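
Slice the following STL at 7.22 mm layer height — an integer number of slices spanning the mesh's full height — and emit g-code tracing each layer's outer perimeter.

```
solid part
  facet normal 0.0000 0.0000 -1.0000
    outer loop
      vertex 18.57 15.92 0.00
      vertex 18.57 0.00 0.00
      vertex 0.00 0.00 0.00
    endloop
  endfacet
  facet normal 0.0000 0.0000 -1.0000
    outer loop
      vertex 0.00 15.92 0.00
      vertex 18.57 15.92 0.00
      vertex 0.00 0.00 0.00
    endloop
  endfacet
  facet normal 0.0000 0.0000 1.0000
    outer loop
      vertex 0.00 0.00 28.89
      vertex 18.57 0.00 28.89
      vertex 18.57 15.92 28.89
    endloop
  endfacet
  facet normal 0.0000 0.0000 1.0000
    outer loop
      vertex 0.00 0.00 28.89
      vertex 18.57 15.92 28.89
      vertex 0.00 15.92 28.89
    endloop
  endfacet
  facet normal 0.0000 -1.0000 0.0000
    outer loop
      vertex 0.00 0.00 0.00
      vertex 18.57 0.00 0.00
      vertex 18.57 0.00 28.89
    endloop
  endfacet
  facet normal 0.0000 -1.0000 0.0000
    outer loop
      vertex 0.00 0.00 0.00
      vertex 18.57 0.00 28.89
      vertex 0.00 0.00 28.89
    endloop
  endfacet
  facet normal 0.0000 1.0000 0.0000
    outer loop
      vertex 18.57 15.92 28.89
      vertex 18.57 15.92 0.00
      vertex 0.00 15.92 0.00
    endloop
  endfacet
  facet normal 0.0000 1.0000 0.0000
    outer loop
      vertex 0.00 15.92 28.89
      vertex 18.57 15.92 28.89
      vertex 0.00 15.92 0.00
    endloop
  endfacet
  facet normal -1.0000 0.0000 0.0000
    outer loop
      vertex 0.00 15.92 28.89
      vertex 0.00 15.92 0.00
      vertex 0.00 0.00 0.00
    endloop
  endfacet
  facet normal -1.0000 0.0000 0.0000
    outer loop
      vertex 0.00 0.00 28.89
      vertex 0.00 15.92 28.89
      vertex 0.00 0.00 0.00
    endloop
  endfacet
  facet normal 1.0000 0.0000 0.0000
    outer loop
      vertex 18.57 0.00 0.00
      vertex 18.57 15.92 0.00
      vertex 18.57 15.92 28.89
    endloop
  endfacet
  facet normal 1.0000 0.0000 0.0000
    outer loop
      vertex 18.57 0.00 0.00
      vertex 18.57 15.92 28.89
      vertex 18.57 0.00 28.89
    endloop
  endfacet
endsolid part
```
; perimeter-only toolpath
G21 ; units = mm
G90 ; absolute positioning
G28 ; home
; layer 1
G0 Z7.22
G0 X0.00 Y0.00
G1 X18.57 Y0.00
G1 X18.57 Y15.92
G1 X0.00 Y15.92
G1 X0.00 Y0.00
; layer 2
G0 Z14.45
G0 X0.00 Y0.00
G1 X18.57 Y0.00
G1 X18.57 Y15.92
G1 X0.00 Y15.92
G1 X0.00 Y0.00
; layer 3
G0 Z21.67
G0 X0.00 Y0.00
G1 X18.57 Y0.00
G1 X18.57 Y15.92
G1 X0.00 Y15.92
G1 X0.00 Y0.00
; layer 4
G0 Z28.89
G0 X0.00 Y0.00
G1 X18.57 Y0.00
G1 X18.57 Y15.92
G1 X0.00 Y15.92
G1 X0.00 Y0.00
M2 ; end

The solid is a rectangular box, roughly 18.6 × 15.9 mm footprint and 28.9 mm tall. Slicing at Δz = 7.22 mm — 4 equal slices spanning the solid's height, so layer i sits at z = i·h/4 — gives 4 non-empty perimeters. Each is a 4-segment closed polygon; G0 lifts to the layer z and rapids to the start vertex, then G1 traces the edges.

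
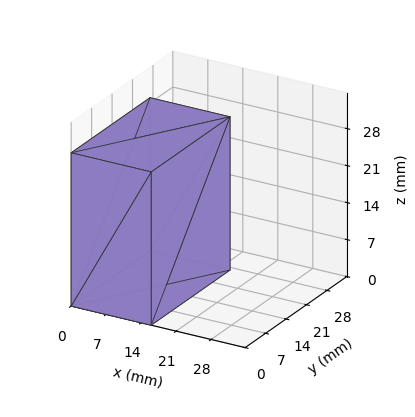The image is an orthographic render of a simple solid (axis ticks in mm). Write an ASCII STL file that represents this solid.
Reading the render: the shape is a rectangular box, roughly 16 × 27 mm footprint and 29 mm tall (dimensions read to the nearest mm from the axis ticks). For the STL, each face is triangulated and given an outward normal.

solid part
  facet normal 0.0000 0.0000 -1.0000
    outer loop
      vertex 16.000 27.000 0.000
      vertex 16.000 0.000 0.000
      vertex 0.000 0.000 0.000
    endloop
  endfacet
  facet normal 0.0000 0.0000 -1.0000
    outer loop
      vertex 0.000 27.000 0.000
      vertex 16.000 27.000 0.000
      vertex 0.000 0.000 0.000
    endloop
  endfacet
  facet normal 0.0000 0.0000 1.0000
    outer loop
      vertex 0.000 0.000 29.000
      vertex 16.000 0.000 29.000
      vertex 16.000 27.000 29.000
    endloop
  endfacet
  facet normal 0.0000 0.0000 1.0000
    outer loop
      vertex 0.000 0.000 29.000
      vertex 16.000 27.000 29.000
      vertex 0.000 27.000 29.000
    endloop
  endfacet
  facet normal 0.0000 -1.0000 0.0000
    outer loop
      vertex 0.000 0.000 0.000
      vertex 16.000 0.000 0.000
      vertex 16.000 0.000 29.000
    endloop
  endfacet
  facet normal 0.0000 -1.0000 0.0000
    outer loop
      vertex 0.000 0.000 0.000
      vertex 16.000 0.000 29.000
      vertex 0.000 0.000 29.000
    endloop
  endfacet
  facet normal 0.0000 1.0000 0.0000
    outer loop
      vertex 16.000 27.000 29.000
      vertex 16.000 27.000 0.000
      vertex 0.000 27.000 0.000
    endloop
  endfacet
  facet normal 0.0000 1.0000 0.0000
    outer loop
      vertex 0.000 27.000 29.000
      vertex 16.000 27.000 29.000
      vertex 0.000 27.000 0.000
    endloop
  endfacet
  facet normal -1.0000 0.0000 0.0000
    outer loop
      vertex 0.000 27.000 29.000
      vertex 0.000 27.000 0.000
      vertex 0.000 0.000 0.000
    endloop
  endfacet
  facet normal -1.0000 0.0000 0.0000
    outer loop
      vertex 0.000 0.000 29.000
      vertex 0.000 27.000 29.000
      vertex 0.000 0.000 0.000
    endloop
  endfacet
  facet normal 1.0000 0.0000 0.0000
    outer loop
      vertex 16.000 0.000 0.000
      vertex 16.000 27.000 0.000
      vertex 16.000 27.000 29.000
    endloop
  endfacet
  facet normal 1.0000 0.0000 0.0000
    outer loop
      vertex 16.000 0.000 0.000
      vertex 16.000 27.000 29.000
      vertex 16.000 0.000 29.000
    endloop
  endfacet
endsolid part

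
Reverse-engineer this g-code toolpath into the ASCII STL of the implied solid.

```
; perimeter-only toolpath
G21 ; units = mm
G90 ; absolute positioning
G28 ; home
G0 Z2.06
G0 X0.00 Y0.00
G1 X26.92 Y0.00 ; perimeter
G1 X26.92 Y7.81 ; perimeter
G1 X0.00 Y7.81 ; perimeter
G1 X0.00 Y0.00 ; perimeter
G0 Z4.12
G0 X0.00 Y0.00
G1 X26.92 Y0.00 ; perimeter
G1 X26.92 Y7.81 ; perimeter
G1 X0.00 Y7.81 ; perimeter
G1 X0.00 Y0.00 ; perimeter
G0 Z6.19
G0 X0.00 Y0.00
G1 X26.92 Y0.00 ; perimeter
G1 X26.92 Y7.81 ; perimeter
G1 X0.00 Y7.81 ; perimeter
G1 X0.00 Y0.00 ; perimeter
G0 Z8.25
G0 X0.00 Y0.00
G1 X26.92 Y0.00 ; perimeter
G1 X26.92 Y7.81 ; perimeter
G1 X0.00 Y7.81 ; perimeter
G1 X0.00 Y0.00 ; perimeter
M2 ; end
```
solid part
  facet normal 0.0000 0.0000 -1.0000
    outer loop
      vertex 26.92 7.81 0.00
      vertex 26.92 0.00 0.00
      vertex 0.00 0.00 0.00
    endloop
  endfacet
  facet normal 0.0000 0.0000 -1.0000
    outer loop
      vertex 0.00 7.81 0.00
      vertex 26.92 7.81 0.00
      vertex 0.00 0.00 0.00
    endloop
  endfacet
  facet normal 0.0000 0.0000 1.0000
    outer loop
      vertex 0.00 0.00 8.25
      vertex 26.92 0.00 8.25
      vertex 26.92 7.81 8.25
    endloop
  endfacet
  facet normal 0.0000 0.0000 1.0000
    outer loop
      vertex 0.00 0.00 8.25
      vertex 26.92 7.81 8.25
      vertex 0.00 7.81 8.25
    endloop
  endfacet
  facet normal 0.0000 -1.0000 0.0000
    outer loop
      vertex 0.00 0.00 0.00
      vertex 26.92 0.00 0.00
      vertex 26.92 0.00 8.25
    endloop
  endfacet
  facet normal 0.0000 -1.0000 0.0000
    outer loop
      vertex 0.00 0.00 0.00
      vertex 26.92 0.00 8.25
      vertex 0.00 0.00 8.25
    endloop
  endfacet
  facet normal 0.0000 1.0000 0.0000
    outer loop
      vertex 26.92 7.81 8.25
      vertex 26.92 7.81 0.00
      vertex 0.00 7.81 0.00
    endloop
  endfacet
  facet normal 0.0000 1.0000 0.0000
    outer loop
      vertex 0.00 7.81 8.25
      vertex 26.92 7.81 8.25
      vertex 0.00 7.81 0.00
    endloop
  endfacet
  facet normal -1.0000 0.0000 0.0000
    outer loop
      vertex 0.00 7.81 8.25
      vertex 0.00 7.81 0.00
      vertex 0.00 0.00 0.00
    endloop
  endfacet
  facet normal -1.0000 0.0000 0.0000
    outer loop
      vertex 0.00 0.00 8.25
      vertex 0.00 7.81 8.25
      vertex 0.00 0.00 0.00
    endloop
  endfacet
  facet normal 1.0000 0.0000 0.0000
    outer loop
      vertex 26.92 0.00 0.00
      vertex 26.92 7.81 0.00
      vertex 26.92 7.81 8.25
    endloop
  endfacet
  facet normal 1.0000 0.0000 0.0000
    outer loop
      vertex 26.92 0.00 0.00
      vertex 26.92 7.81 8.25
      vertex 26.92 0.00 8.25
    endloop
  endfacet
endsolid part

The G0 Z moves step by Δz≈2.06 mm. Every layer's G1 loop is the same polygon, so the solid is a straight extrusion of it from z=0 to z≈8.25. Closing with flat bottom and top caps and triangulating gives 12 facets — a rectangular box, roughly 26.9 × 7.81 mm footprint and 8.25 mm tall.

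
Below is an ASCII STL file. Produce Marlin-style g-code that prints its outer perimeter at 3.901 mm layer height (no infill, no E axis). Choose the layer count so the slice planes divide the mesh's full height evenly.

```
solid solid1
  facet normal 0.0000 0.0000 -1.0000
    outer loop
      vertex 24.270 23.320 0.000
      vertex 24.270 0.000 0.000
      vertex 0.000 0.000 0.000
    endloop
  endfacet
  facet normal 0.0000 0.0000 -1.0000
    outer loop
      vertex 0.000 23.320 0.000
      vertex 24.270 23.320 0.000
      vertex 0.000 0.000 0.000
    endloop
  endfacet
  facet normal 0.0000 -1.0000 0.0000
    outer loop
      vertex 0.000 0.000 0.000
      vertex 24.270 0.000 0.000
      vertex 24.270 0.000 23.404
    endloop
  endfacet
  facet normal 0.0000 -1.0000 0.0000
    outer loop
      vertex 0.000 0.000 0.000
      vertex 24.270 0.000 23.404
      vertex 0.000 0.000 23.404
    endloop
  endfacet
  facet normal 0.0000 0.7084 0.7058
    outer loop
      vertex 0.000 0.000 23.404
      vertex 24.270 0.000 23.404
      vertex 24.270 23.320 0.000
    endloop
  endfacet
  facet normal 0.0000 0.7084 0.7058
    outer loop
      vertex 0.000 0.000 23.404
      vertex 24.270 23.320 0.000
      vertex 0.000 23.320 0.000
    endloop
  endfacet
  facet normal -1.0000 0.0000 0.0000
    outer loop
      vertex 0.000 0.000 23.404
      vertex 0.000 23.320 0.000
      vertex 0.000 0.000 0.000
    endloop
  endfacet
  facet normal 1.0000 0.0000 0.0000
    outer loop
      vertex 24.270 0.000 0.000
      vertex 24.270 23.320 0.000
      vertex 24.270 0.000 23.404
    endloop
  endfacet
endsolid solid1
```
; perimeter-only toolpath
G21 ; units = mm
G90 ; absolute positioning
G28 ; home
; layer 1
G0 Z3.901
G0 X0.000 Y0.000
G1 X24.270 Y0.000
G1 X24.270 Y19.433
G1 X0.000 Y19.433
G1 X0.000 Y0.000
; layer 2
G0 Z7.801
G0 X0.000 Y0.000
G1 X24.270 Y0.000
G1 X24.270 Y15.547
G1 X0.000 Y15.547
G1 X0.000 Y0.000
; layer 3
G0 Z11.702
G0 X0.000 Y0.000
G1 X24.270 Y0.000
G1 X24.270 Y11.660
G1 X0.000 Y11.660
G1 X0.000 Y0.000
; layer 4
G0 Z15.603
G0 X0.000 Y0.000
G1 X24.270 Y0.000
G1 X24.270 Y7.773
G1 X0.000 Y7.773
G1 X0.000 Y0.000
; layer 5
G0 Z19.503
G0 X0.000 Y0.000
G1 X24.270 Y0.000
G1 X24.270 Y3.887
G1 X0.000 Y3.887
G1 X0.000 Y0.000
M2 ; end

The solid is a wedge (ramp): 24.3 × 23.3 mm base, rising to 23.4 mm along the y=0 edge and sloping linearly to z=0 at y=23.3. Slicing at Δz = 3.901 mm — 6 equal slices spanning the solid's height, so layer i sits at z = i·h/6 — gives 5 non-empty perimeters. Each is a 4-segment closed polygon; G0 lifts to the layer z and rapids to the start vertex, then G1 traces the edges. The cross-section shrinks linearly with z (the slice at the apex is degenerate and omitted).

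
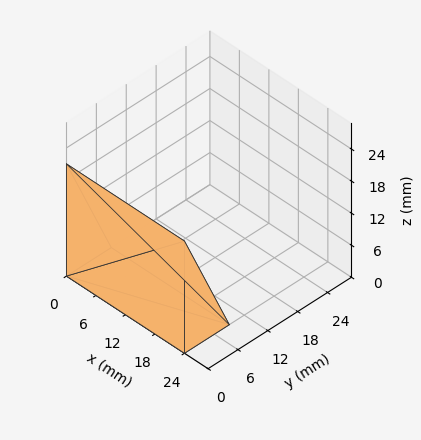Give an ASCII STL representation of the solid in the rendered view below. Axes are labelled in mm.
Reading the render: the shape is a wedge (ramp): 24 × 9 mm base, rising to 21 mm along the y=0 edge and sloping linearly to z=0 at y=9 (dimensions read to the nearest mm from the axis ticks). For the STL, each face is triangulated and given an outward normal.

solid part
  facet normal 0.0000 0.0000 -1.0000
    outer loop
      vertex 24.00 9.00 0.00
      vertex 24.00 0.00 0.00
      vertex 0.00 0.00 0.00
    endloop
  endfacet
  facet normal 0.0000 0.0000 -1.0000
    outer loop
      vertex 0.00 9.00 0.00
      vertex 24.00 9.00 0.00
      vertex 0.00 0.00 0.00
    endloop
  endfacet
  facet normal 0.0000 -1.0000 0.0000
    outer loop
      vertex 0.00 0.00 0.00
      vertex 24.00 0.00 0.00
      vertex 24.00 0.00 21.00
    endloop
  endfacet
  facet normal 0.0000 -1.0000 0.0000
    outer loop
      vertex 0.00 0.00 0.00
      vertex 24.00 0.00 21.00
      vertex 0.00 0.00 21.00
    endloop
  endfacet
  facet normal 0.0000 0.9191 0.3939
    outer loop
      vertex 0.00 0.00 21.00
      vertex 24.00 0.00 21.00
      vertex 24.00 9.00 0.00
    endloop
  endfacet
  facet normal 0.0000 0.9191 0.3939
    outer loop
      vertex 0.00 0.00 21.00
      vertex 24.00 9.00 0.00
      vertex 0.00 9.00 0.00
    endloop
  endfacet
  facet normal -1.0000 0.0000 0.0000
    outer loop
      vertex 0.00 0.00 21.00
      vertex 0.00 9.00 0.00
      vertex 0.00 0.00 0.00
    endloop
  endfacet
  facet normal 1.0000 0.0000 0.0000
    outer loop
      vertex 24.00 0.00 0.00
      vertex 24.00 9.00 0.00
      vertex 24.00 0.00 21.00
    endloop
  endfacet
endsolid part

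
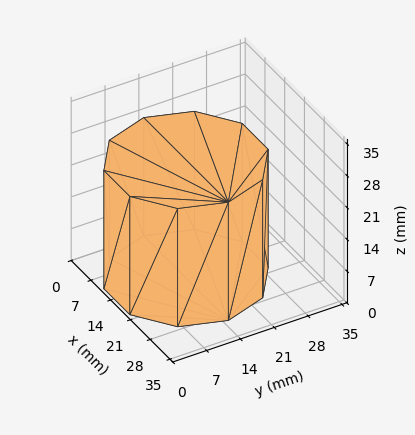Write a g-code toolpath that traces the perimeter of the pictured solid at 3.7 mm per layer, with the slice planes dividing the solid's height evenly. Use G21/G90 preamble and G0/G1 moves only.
Reading the render: the shape is a regular 10-sided prism (a cylinder approximated with 10 flat sides), circumscribed radius ≈ 15 mm, height ≈ 26 mm (dimensions read to the nearest mm from the axis ticks). For the g-code, the solid's height is divided into equal slices at the stated Δz and each level perimeter traced with G1 moves after a G0 lift.

; perimeter-only toolpath
G21 ; units = mm
G90 ; absolute positioning
G28 ; home
; layer 1
G0 Z3.7
G0 X30.0 Y15.0
G1 X27.1 Y23.8
G1 X19.6 Y29.3
G1 X10.4 Y29.3
G1 X2.9 Y23.8
G1 X0.0 Y15.0
G1 X2.9 Y6.2
G1 X10.4 Y0.7
G1 X19.6 Y0.7
G1 X27.1 Y6.2
G1 X30.0 Y15.0
; layer 2
G0 Z7.4
G0 X30.0 Y15.0
G1 X27.1 Y23.8
G1 X19.6 Y29.3
G1 X10.4 Y29.3
G1 X2.9 Y23.8
G1 X0.0 Y15.0
G1 X2.9 Y6.2
G1 X10.4 Y0.7
G1 X19.6 Y0.7
G1 X27.1 Y6.2
G1 X30.0 Y15.0
; layer 3
G0 Z11.1
G0 X30.0 Y15.0
G1 X27.1 Y23.8
G1 X19.6 Y29.3
G1 X10.4 Y29.3
G1 X2.9 Y23.8
G1 X0.0 Y15.0
G1 X2.9 Y6.2
G1 X10.4 Y0.7
G1 X19.6 Y0.7
G1 X27.1 Y6.2
G1 X30.0 Y15.0
; layer 4
G0 Z14.9
G0 X30.0 Y15.0
G1 X27.1 Y23.8
G1 X19.6 Y29.3
G1 X10.4 Y29.3
G1 X2.9 Y23.8
G1 X0.0 Y15.0
G1 X2.9 Y6.2
G1 X10.4 Y0.7
G1 X19.6 Y0.7
G1 X27.1 Y6.2
G1 X30.0 Y15.0
; layer 5
G0 Z18.6
G0 X30.0 Y15.0
G1 X27.1 Y23.8
G1 X19.6 Y29.3
G1 X10.4 Y29.3
G1 X2.9 Y23.8
G1 X0.0 Y15.0
G1 X2.9 Y6.2
G1 X10.4 Y0.7
G1 X19.6 Y0.7
G1 X27.1 Y6.2
G1 X30.0 Y15.0
; layer 6
G0 Z22.3
G0 X30.0 Y15.0
G1 X27.1 Y23.8
G1 X19.6 Y29.3
G1 X10.4 Y29.3
G1 X2.9 Y23.8
G1 X0.0 Y15.0
G1 X2.9 Y6.2
G1 X10.4 Y0.7
G1 X19.6 Y0.7
G1 X27.1 Y6.2
G1 X30.0 Y15.0
; layer 7
G0 Z26.0
G0 X30.0 Y15.0
G1 X27.1 Y23.8
G1 X19.6 Y29.3
G1 X10.4 Y29.3
G1 X2.9 Y23.8
G1 X0.0 Y15.0
G1 X2.9 Y6.2
G1 X10.4 Y0.7
G1 X19.6 Y0.7
G1 X27.1 Y6.2
G1 X30.0 Y15.0
M2 ; end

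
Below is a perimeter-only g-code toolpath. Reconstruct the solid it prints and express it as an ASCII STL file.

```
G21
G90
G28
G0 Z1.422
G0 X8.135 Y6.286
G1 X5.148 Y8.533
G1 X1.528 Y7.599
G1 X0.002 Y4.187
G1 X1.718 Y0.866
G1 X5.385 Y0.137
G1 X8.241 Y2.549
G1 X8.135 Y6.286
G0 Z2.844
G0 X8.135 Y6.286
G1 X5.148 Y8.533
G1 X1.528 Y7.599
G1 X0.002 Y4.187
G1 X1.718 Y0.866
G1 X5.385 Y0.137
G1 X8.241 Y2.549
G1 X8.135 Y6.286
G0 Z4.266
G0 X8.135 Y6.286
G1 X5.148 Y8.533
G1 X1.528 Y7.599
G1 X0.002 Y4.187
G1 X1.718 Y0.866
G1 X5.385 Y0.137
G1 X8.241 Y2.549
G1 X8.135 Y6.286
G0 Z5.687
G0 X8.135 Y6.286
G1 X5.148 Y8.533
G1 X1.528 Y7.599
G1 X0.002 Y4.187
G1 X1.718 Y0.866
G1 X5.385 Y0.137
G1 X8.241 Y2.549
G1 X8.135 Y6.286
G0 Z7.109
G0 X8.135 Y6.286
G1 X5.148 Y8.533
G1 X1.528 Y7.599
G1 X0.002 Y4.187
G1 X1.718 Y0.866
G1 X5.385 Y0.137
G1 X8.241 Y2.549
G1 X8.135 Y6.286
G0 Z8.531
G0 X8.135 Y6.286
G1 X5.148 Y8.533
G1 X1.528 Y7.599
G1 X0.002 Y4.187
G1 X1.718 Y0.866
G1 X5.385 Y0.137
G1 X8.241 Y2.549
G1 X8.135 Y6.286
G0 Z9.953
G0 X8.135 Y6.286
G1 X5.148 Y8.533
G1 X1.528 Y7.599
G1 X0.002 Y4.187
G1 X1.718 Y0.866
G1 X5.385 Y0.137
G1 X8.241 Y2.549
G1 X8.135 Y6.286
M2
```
solid part
  facet normal 0.0000 0.0000 -1.0000
    outer loop
      vertex 1.528 7.599 0.000
      vertex 5.148 8.533 0.000
      vertex 8.135 6.286 0.000
    endloop
  endfacet
  facet normal 0.0000 0.0000 -1.0000
    outer loop
      vertex 0.002 4.187 0.000
      vertex 1.528 7.599 0.000
      vertex 8.135 6.286 0.000
    endloop
  endfacet
  facet normal 0.0000 0.0000 -1.0000
    outer loop
      vertex 1.718 0.866 0.000
      vertex 0.002 4.187 0.000
      vertex 8.135 6.286 0.000
    endloop
  endfacet
  facet normal 0.0000 0.0000 -1.0000
    outer loop
      vertex 5.385 0.137 0.000
      vertex 1.718 0.866 0.000
      vertex 8.135 6.286 0.000
    endloop
  endfacet
  facet normal 0.0000 0.0000 -1.0000
    outer loop
      vertex 8.241 2.549 0.000
      vertex 5.385 0.137 0.000
      vertex 8.135 6.286 0.000
    endloop
  endfacet
  facet normal 0.0000 0.0000 1.0000
    outer loop
      vertex 8.135 6.286 9.953
      vertex 5.148 8.533 9.953
      vertex 1.528 7.599 9.953
    endloop
  endfacet
  facet normal 0.0000 0.0000 1.0000
    outer loop
      vertex 8.135 6.286 9.953
      vertex 1.528 7.599 9.953
      vertex 0.002 4.187 9.953
    endloop
  endfacet
  facet normal 0.0000 0.0000 1.0000
    outer loop
      vertex 8.135 6.286 9.953
      vertex 0.002 4.187 9.953
      vertex 1.718 0.866 9.953
    endloop
  endfacet
  facet normal 0.0000 0.0000 1.0000
    outer loop
      vertex 8.135 6.286 9.953
      vertex 1.718 0.866 9.953
      vertex 5.385 0.137 9.953
    endloop
  endfacet
  facet normal 0.0000 0.0000 1.0000
    outer loop
      vertex 8.135 6.286 9.953
      vertex 5.385 0.137 9.953
      vertex 8.241 2.549 9.953
    endloop
  endfacet
  facet normal 0.6012 0.7991 0.0000
    outer loop
      vertex 8.135 6.286 0.000
      vertex 5.148 8.533 0.000
      vertex 5.148 8.533 9.953
    endloop
  endfacet
  facet normal 0.6012 0.7991 0.0000
    outer loop
      vertex 8.135 6.286 0.000
      vertex 5.148 8.533 9.953
      vertex 8.135 6.286 9.953
    endloop
  endfacet
  facet normal -0.2498 0.9683 0.0000
    outer loop
      vertex 5.148 8.533 0.000
      vertex 1.528 7.599 0.000
      vertex 1.528 7.599 9.953
    endloop
  endfacet
  facet normal -0.2498 0.9683 0.0000
    outer loop
      vertex 5.148 8.533 0.000
      vertex 1.528 7.599 9.953
      vertex 5.148 8.533 9.953
    endloop
  endfacet
  facet normal -0.9129 0.4083 0.0000
    outer loop
      vertex 1.528 7.599 0.000
      vertex 0.002 4.187 0.000
      vertex 0.002 4.187 9.953
    endloop
  endfacet
  facet normal -0.9129 0.4083 0.0000
    outer loop
      vertex 1.528 7.599 0.000
      vertex 0.002 4.187 9.953
      vertex 1.528 7.599 9.953
    endloop
  endfacet
  facet normal -0.8884 -0.4591 0.0000
    outer loop
      vertex 0.002 4.187 0.000
      vertex 1.718 0.866 0.000
      vertex 1.718 0.866 9.953
    endloop
  endfacet
  facet normal -0.8884 -0.4591 0.0000
    outer loop
      vertex 0.002 4.187 0.000
      vertex 1.718 0.866 9.953
      vertex 0.002 4.187 9.953
    endloop
  endfacet
  facet normal -0.1950 -0.9808 0.0000
    outer loop
      vertex 1.718 0.866 0.000
      vertex 5.385 0.137 0.000
      vertex 5.385 0.137 9.953
    endloop
  endfacet
  facet normal -0.1950 -0.9808 0.0000
    outer loop
      vertex 1.718 0.866 0.000
      vertex 5.385 0.137 9.953
      vertex 1.718 0.866 9.953
    endloop
  endfacet
  facet normal 0.6452 -0.7640 0.0000
    outer loop
      vertex 5.385 0.137 0.000
      vertex 8.241 2.549 0.000
      vertex 8.241 2.549 9.953
    endloop
  endfacet
  facet normal 0.6452 -0.7640 0.0000
    outer loop
      vertex 5.385 0.137 0.000
      vertex 8.241 2.549 9.953
      vertex 5.385 0.137 9.953
    endloop
  endfacet
  facet normal 0.9996 0.0284 0.0000
    outer loop
      vertex 8.241 2.549 0.000
      vertex 8.135 6.286 0.000
      vertex 8.135 6.286 9.953
    endloop
  endfacet
  facet normal 0.9996 0.0284 0.0000
    outer loop
      vertex 8.241 2.549 0.000
      vertex 8.135 6.286 9.953
      vertex 8.241 2.549 9.953
    endloop
  endfacet
endsolid part

The G0 Z moves step by Δz≈1.422 mm. Every layer's G1 loop is the same polygon, so the solid is a straight extrusion of it from z=0 to z≈9.95. Closing with flat bottom and top caps and triangulating gives 24 facets — a regular 7-sided prism (a cylinder approximated with 7 flat sides), circumscribed radius ≈ 4.31 mm, height ≈ 9.95 mm.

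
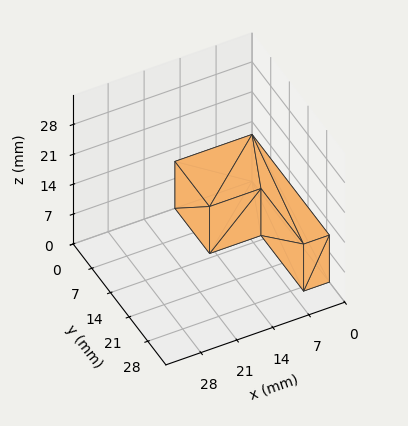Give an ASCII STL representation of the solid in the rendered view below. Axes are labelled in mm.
Reading the render: the shape is an L-shaped prism: outer 15 × 29 mm, arm thicknesses ≈ 13 mm (horizontal) and 5 mm (vertical), extruded 11 mm in z (dimensions read to the nearest mm from the axis ticks). For the STL, each face is triangulated and given an outward normal.

solid part
  facet normal 0.0000 0.0000 -1.0000
    outer loop
      vertex 15.000 13.000 0.000
      vertex 15.000 0.000 0.000
      vertex 0.000 0.000 0.000
    endloop
  endfacet
  facet normal 0.0000 0.0000 -1.0000
    outer loop
      vertex 5.000 13.000 0.000
      vertex 15.000 13.000 0.000
      vertex 0.000 0.000 0.000
    endloop
  endfacet
  facet normal 0.0000 0.0000 -1.0000
    outer loop
      vertex 5.000 29.000 0.000
      vertex 5.000 13.000 0.000
      vertex 0.000 0.000 0.000
    endloop
  endfacet
  facet normal 0.0000 0.0000 -1.0000
    outer loop
      vertex 0.000 29.000 0.000
      vertex 5.000 29.000 0.000
      vertex 0.000 0.000 0.000
    endloop
  endfacet
  facet normal 0.0000 0.0000 1.0000
    outer loop
      vertex 0.000 0.000 11.000
      vertex 15.000 0.000 11.000
      vertex 15.000 13.000 11.000
    endloop
  endfacet
  facet normal 0.0000 0.0000 1.0000
    outer loop
      vertex 0.000 0.000 11.000
      vertex 15.000 13.000 11.000
      vertex 5.000 13.000 11.000
    endloop
  endfacet
  facet normal 0.0000 0.0000 1.0000
    outer loop
      vertex 0.000 0.000 11.000
      vertex 5.000 13.000 11.000
      vertex 5.000 29.000 11.000
    endloop
  endfacet
  facet normal 0.0000 0.0000 1.0000
    outer loop
      vertex 0.000 0.000 11.000
      vertex 5.000 29.000 11.000
      vertex 0.000 29.000 11.000
    endloop
  endfacet
  facet normal 0.0000 -1.0000 0.0000
    outer loop
      vertex 0.000 0.000 0.000
      vertex 15.000 0.000 0.000
      vertex 15.000 0.000 11.000
    endloop
  endfacet
  facet normal 0.0000 -1.0000 0.0000
    outer loop
      vertex 0.000 0.000 0.000
      vertex 15.000 0.000 11.000
      vertex 0.000 0.000 11.000
    endloop
  endfacet
  facet normal 1.0000 0.0000 0.0000
    outer loop
      vertex 15.000 0.000 0.000
      vertex 15.000 13.000 0.000
      vertex 15.000 13.000 11.000
    endloop
  endfacet
  facet normal 1.0000 0.0000 0.0000
    outer loop
      vertex 15.000 0.000 0.000
      vertex 15.000 13.000 11.000
      vertex 15.000 0.000 11.000
    endloop
  endfacet
  facet normal 0.0000 1.0000 0.0000
    outer loop
      vertex 15.000 13.000 0.000
      vertex 5.000 13.000 0.000
      vertex 5.000 13.000 11.000
    endloop
  endfacet
  facet normal 0.0000 1.0000 0.0000
    outer loop
      vertex 15.000 13.000 0.000
      vertex 5.000 13.000 11.000
      vertex 15.000 13.000 11.000
    endloop
  endfacet
  facet normal 1.0000 0.0000 0.0000
    outer loop
      vertex 5.000 13.000 0.000
      vertex 5.000 29.000 0.000
      vertex 5.000 29.000 11.000
    endloop
  endfacet
  facet normal 1.0000 0.0000 0.0000
    outer loop
      vertex 5.000 13.000 0.000
      vertex 5.000 29.000 11.000
      vertex 5.000 13.000 11.000
    endloop
  endfacet
  facet normal 0.0000 1.0000 0.0000
    outer loop
      vertex 5.000 29.000 0.000
      vertex 0.000 29.000 0.000
      vertex 0.000 29.000 11.000
    endloop
  endfacet
  facet normal 0.0000 1.0000 0.0000
    outer loop
      vertex 5.000 29.000 0.000
      vertex 0.000 29.000 11.000
      vertex 5.000 29.000 11.000
    endloop
  endfacet
  facet normal -1.0000 0.0000 0.0000
    outer loop
      vertex 0.000 29.000 0.000
      vertex 0.000 0.000 0.000
      vertex 0.000 0.000 11.000
    endloop
  endfacet
  facet normal -1.0000 0.0000 0.0000
    outer loop
      vertex 0.000 29.000 0.000
      vertex 0.000 0.000 11.000
      vertex 0.000 29.000 11.000
    endloop
  endfacet
endsolid part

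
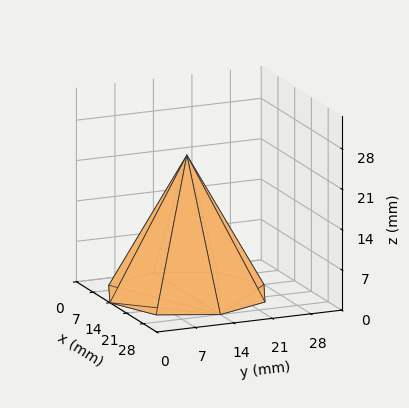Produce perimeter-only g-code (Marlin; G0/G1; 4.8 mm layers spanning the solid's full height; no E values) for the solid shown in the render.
Reading the render: the shape is a regular 8-sided pyramid, base circumscribed radius ≈ 14 mm, apex at z ≈ 24 mm (dimensions read to the nearest mm from the axis ticks). For the g-code, the solid's height is divided into equal slices at the stated Δz and each level perimeter traced with G1 moves after a G0 lift.

; perimeter-only toolpath
G21 ; units = mm
G90 ; absolute positioning
G28 ; home
; layer 1
G0 Z4.8
G0 X25.2 Y14.0
G1 X21.9 Y21.9
G1 X14.0 Y25.2
G1 X6.1 Y21.9
G1 X2.8 Y14.0
G1 X6.1 Y6.1
G1 X14.0 Y2.8
G1 X21.9 Y6.1
G1 X25.2 Y14.0
; layer 2
G0 Z9.6
G0 X22.4 Y14.0
G1 X19.9 Y19.9
G1 X14.0 Y22.4
G1 X8.1 Y19.9
G1 X5.6 Y14.0
G1 X8.1 Y8.1
G1 X14.0 Y5.6
G1 X19.9 Y8.1
G1 X22.4 Y14.0
; layer 3
G0 Z14.4
G0 X19.6 Y14.0
G1 X18.0 Y18.0
G1 X14.0 Y19.6
G1 X10.0 Y18.0
G1 X8.4 Y14.0
G1 X10.0 Y10.0
G1 X14.0 Y8.4
G1 X18.0 Y10.0
G1 X19.6 Y14.0
; layer 4
G0 Z19.2
G0 X16.8 Y14.0
G1 X16.0 Y16.0
G1 X14.0 Y16.8
G1 X12.0 Y16.0
G1 X11.2 Y14.0
G1 X12.0 Y12.0
G1 X14.0 Y11.2
G1 X16.0 Y12.0
G1 X16.8 Y14.0
M2 ; end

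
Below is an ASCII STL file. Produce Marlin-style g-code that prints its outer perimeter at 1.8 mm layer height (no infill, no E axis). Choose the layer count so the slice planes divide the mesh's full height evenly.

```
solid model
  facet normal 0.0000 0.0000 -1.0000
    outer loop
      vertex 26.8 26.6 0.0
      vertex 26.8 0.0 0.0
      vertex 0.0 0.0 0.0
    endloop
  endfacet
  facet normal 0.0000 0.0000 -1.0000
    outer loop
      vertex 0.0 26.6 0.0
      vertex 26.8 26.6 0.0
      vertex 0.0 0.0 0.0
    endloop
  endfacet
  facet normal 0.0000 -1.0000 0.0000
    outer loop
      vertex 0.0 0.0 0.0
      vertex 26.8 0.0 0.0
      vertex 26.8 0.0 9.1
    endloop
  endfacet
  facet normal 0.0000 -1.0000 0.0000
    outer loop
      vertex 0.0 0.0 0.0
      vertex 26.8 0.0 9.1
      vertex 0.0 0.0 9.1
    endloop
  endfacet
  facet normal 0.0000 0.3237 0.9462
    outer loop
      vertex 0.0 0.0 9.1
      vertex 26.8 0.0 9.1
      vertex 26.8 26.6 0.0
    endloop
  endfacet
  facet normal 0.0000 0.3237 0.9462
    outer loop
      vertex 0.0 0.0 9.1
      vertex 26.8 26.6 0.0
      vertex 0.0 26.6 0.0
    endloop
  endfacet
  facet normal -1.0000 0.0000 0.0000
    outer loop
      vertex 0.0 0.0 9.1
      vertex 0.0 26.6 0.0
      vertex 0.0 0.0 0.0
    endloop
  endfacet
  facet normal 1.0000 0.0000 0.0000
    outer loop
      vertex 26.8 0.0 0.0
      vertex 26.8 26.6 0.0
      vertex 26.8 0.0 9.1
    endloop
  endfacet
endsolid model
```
; perimeter-only toolpath
G21 ; units = mm
G90 ; absolute positioning
G28 ; home
; layer 1
G0 Z1.8
G0 X0.0 Y0.0
G1 X26.8 Y0.0
G1 X26.8 Y21.3
G1 X0.0 Y21.3
G1 X0.0 Y0.0
; layer 2
G0 Z3.6
G0 X0.0 Y0.0
G1 X26.8 Y0.0
G1 X26.8 Y16.0
G1 X0.0 Y16.0
G1 X0.0 Y0.0
; layer 3
G0 Z5.5
G0 X0.0 Y0.0
G1 X26.8 Y0.0
G1 X26.8 Y10.6
G1 X0.0 Y10.6
G1 X0.0 Y0.0
; layer 4
G0 Z7.3
G0 X0.0 Y0.0
G1 X26.8 Y0.0
G1 X26.8 Y5.3
G1 X0.0 Y5.3
G1 X0.0 Y0.0
M2 ; end

The solid is a wedge (ramp): 26.8 × 26.6 mm base, rising to 9.1 mm along the y=0 edge and sloping linearly to z=0 at y=26.6. Slicing at Δz = 1.8 mm — 5 equal slices spanning the solid's height, so layer i sits at z = i·h/5 — gives 4 non-empty perimeters. Each is a 4-segment closed polygon; G0 lifts to the layer z and rapids to the start vertex, then G1 traces the edges. The cross-section shrinks linearly with z (the slice at the apex is degenerate and omitted).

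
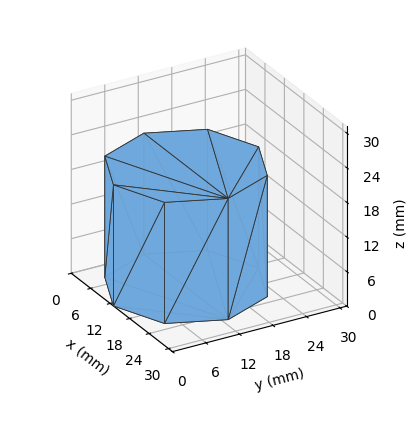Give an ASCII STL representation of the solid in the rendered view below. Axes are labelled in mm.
Reading the render: the shape is a regular 8-sided prism (a cylinder approximated with 8 flat sides), circumscribed radius ≈ 13 mm, height ≈ 21 mm (dimensions read to the nearest mm from the axis ticks). For the STL, each face is triangulated and given an outward normal.

solid part
  facet normal 0.0000 0.0000 -1.0000
    outer loop
      vertex 13.0 26.0 0.0
      vertex 22.2 22.2 0.0
      vertex 26.0 13.0 0.0
    endloop
  endfacet
  facet normal 0.0000 0.0000 -1.0000
    outer loop
      vertex 3.8 22.2 0.0
      vertex 13.0 26.0 0.0
      vertex 26.0 13.0 0.0
    endloop
  endfacet
  facet normal 0.0000 0.0000 -1.0000
    outer loop
      vertex 0.0 13.0 0.0
      vertex 3.8 22.2 0.0
      vertex 26.0 13.0 0.0
    endloop
  endfacet
  facet normal 0.0000 0.0000 -1.0000
    outer loop
      vertex 3.8 3.8 0.0
      vertex 0.0 13.0 0.0
      vertex 26.0 13.0 0.0
    endloop
  endfacet
  facet normal 0.0000 0.0000 -1.0000
    outer loop
      vertex 13.0 0.0 0.0
      vertex 3.8 3.8 0.0
      vertex 26.0 13.0 0.0
    endloop
  endfacet
  facet normal 0.0000 0.0000 -1.0000
    outer loop
      vertex 22.2 3.8 0.0
      vertex 13.0 0.0 0.0
      vertex 26.0 13.0 0.0
    endloop
  endfacet
  facet normal 0.0000 0.0000 1.0000
    outer loop
      vertex 26.0 13.0 21.0
      vertex 22.2 22.2 21.0
      vertex 13.0 26.0 21.0
    endloop
  endfacet
  facet normal 0.0000 0.0000 1.0000
    outer loop
      vertex 26.0 13.0 21.0
      vertex 13.0 26.0 21.0
      vertex 3.8 22.2 21.0
    endloop
  endfacet
  facet normal 0.0000 0.0000 1.0000
    outer loop
      vertex 26.0 13.0 21.0
      vertex 3.8 22.2 21.0
      vertex 0.0 13.0 21.0
    endloop
  endfacet
  facet normal 0.0000 0.0000 1.0000
    outer loop
      vertex 26.0 13.0 21.0
      vertex 0.0 13.0 21.0
      vertex 3.8 3.8 21.0
    endloop
  endfacet
  facet normal 0.0000 0.0000 1.0000
    outer loop
      vertex 26.0 13.0 21.0
      vertex 3.8 3.8 21.0
      vertex 13.0 0.0 21.0
    endloop
  endfacet
  facet normal 0.0000 0.0000 1.0000
    outer loop
      vertex 26.0 13.0 21.0
      vertex 13.0 0.0 21.0
      vertex 22.2 3.8 21.0
    endloop
  endfacet
  facet normal 0.9243 0.3818 0.0000
    outer loop
      vertex 26.0 13.0 0.0
      vertex 22.2 22.2 0.0
      vertex 22.2 22.2 21.0
    endloop
  endfacet
  facet normal 0.9243 0.3818 0.0000
    outer loop
      vertex 26.0 13.0 0.0
      vertex 22.2 22.2 21.0
      vertex 26.0 13.0 21.0
    endloop
  endfacet
  facet normal 0.3818 0.9243 0.0000
    outer loop
      vertex 22.2 22.2 0.0
      vertex 13.0 26.0 0.0
      vertex 13.0 26.0 21.0
    endloop
  endfacet
  facet normal 0.3818 0.9243 0.0000
    outer loop
      vertex 22.2 22.2 0.0
      vertex 13.0 26.0 21.0
      vertex 22.2 22.2 21.0
    endloop
  endfacet
  facet normal -0.3818 0.9243 0.0000
    outer loop
      vertex 13.0 26.0 0.0
      vertex 3.8 22.2 0.0
      vertex 3.8 22.2 21.0
    endloop
  endfacet
  facet normal -0.3818 0.9243 0.0000
    outer loop
      vertex 13.0 26.0 0.0
      vertex 3.8 22.2 21.0
      vertex 13.0 26.0 21.0
    endloop
  endfacet
  facet normal -0.9243 0.3818 0.0000
    outer loop
      vertex 3.8 22.2 0.0
      vertex 0.0 13.0 0.0
      vertex 0.0 13.0 21.0
    endloop
  endfacet
  facet normal -0.9243 0.3818 0.0000
    outer loop
      vertex 3.8 22.2 0.0
      vertex 0.0 13.0 21.0
      vertex 3.8 22.2 21.0
    endloop
  endfacet
  facet normal -0.9243 -0.3818 0.0000
    outer loop
      vertex 0.0 13.0 0.0
      vertex 3.8 3.8 0.0
      vertex 3.8 3.8 21.0
    endloop
  endfacet
  facet normal -0.9243 -0.3818 0.0000
    outer loop
      vertex 0.0 13.0 0.0
      vertex 3.8 3.8 21.0
      vertex 0.0 13.0 21.0
    endloop
  endfacet
  facet normal -0.3818 -0.9243 0.0000
    outer loop
      vertex 3.8 3.8 0.0
      vertex 13.0 0.0 0.0
      vertex 13.0 0.0 21.0
    endloop
  endfacet
  facet normal -0.3818 -0.9243 0.0000
    outer loop
      vertex 3.8 3.8 0.0
      vertex 13.0 0.0 21.0
      vertex 3.8 3.8 21.0
    endloop
  endfacet
  facet normal 0.3818 -0.9243 0.0000
    outer loop
      vertex 13.0 0.0 0.0
      vertex 22.2 3.8 0.0
      vertex 22.2 3.8 21.0
    endloop
  endfacet
  facet normal 0.3818 -0.9243 0.0000
    outer loop
      vertex 13.0 0.0 0.0
      vertex 22.2 3.8 21.0
      vertex 13.0 0.0 21.0
    endloop
  endfacet
  facet normal 0.9243 -0.3818 0.0000
    outer loop
      vertex 22.2 3.8 0.0
      vertex 26.0 13.0 0.0
      vertex 26.0 13.0 21.0
    endloop
  endfacet
  facet normal 0.9243 -0.3818 0.0000
    outer loop
      vertex 22.2 3.8 0.0
      vertex 26.0 13.0 21.0
      vertex 22.2 3.8 21.0
    endloop
  endfacet
endsolid part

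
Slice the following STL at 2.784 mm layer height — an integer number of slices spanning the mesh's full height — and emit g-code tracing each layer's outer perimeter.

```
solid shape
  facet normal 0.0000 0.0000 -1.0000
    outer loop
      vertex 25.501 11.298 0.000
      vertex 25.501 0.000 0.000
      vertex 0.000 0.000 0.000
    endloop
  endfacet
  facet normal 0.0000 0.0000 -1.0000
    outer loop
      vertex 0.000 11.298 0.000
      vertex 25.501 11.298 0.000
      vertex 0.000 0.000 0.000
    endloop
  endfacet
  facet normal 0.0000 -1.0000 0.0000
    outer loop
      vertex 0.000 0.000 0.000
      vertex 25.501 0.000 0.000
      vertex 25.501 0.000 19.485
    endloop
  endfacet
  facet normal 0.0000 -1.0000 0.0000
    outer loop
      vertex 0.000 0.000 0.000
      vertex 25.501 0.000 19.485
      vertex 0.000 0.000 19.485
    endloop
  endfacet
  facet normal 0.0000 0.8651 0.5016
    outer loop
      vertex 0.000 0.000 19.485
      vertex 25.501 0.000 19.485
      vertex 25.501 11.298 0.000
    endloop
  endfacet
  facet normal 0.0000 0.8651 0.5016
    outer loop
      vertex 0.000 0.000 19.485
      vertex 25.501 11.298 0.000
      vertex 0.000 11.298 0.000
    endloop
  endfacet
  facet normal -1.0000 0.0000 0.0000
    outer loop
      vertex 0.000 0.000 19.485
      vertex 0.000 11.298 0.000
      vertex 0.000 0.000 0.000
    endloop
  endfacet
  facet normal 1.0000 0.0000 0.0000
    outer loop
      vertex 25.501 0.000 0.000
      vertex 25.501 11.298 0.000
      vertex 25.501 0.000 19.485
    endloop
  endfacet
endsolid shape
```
; perimeter-only toolpath
G21 ; units = mm
G90 ; absolute positioning
G28 ; home
; layer 1
G0 Z2.784
G0 X0.000 Y0.000
G1 X25.501 Y0.000
G1 X25.501 Y9.684
G1 X0.000 Y9.684
G1 X0.000 Y0.000
; layer 2
G0 Z5.567
G0 X0.000 Y0.000
G1 X25.501 Y0.000
G1 X25.501 Y8.070
G1 X0.000 Y8.070
G1 X0.000 Y0.000
; layer 3
G0 Z8.351
G0 X0.000 Y0.000
G1 X25.501 Y0.000
G1 X25.501 Y6.456
G1 X0.000 Y6.456
G1 X0.000 Y0.000
; layer 4
G0 Z11.134
G0 X0.000 Y0.000
G1 X25.501 Y0.000
G1 X25.501 Y4.842
G1 X0.000 Y4.842
G1 X0.000 Y0.000
; layer 5
G0 Z13.918
G0 X0.000 Y0.000
G1 X25.501 Y0.000
G1 X25.501 Y3.228
G1 X0.000 Y3.228
G1 X0.000 Y0.000
; layer 6
G0 Z16.701
G0 X0.000 Y0.000
G1 X25.501 Y0.000
G1 X25.501 Y1.614
G1 X0.000 Y1.614
G1 X0.000 Y0.000
M2 ; end

The solid is a wedge (ramp): 25.5 × 11.3 mm base, rising to 19.5 mm along the y=0 edge and sloping linearly to z=0 at y=11.3. Slicing at Δz = 2.784 mm — 7 equal slices spanning the solid's height, so layer i sits at z = i·h/7 — gives 6 non-empty perimeters. Each is a 4-segment closed polygon; G0 lifts to the layer z and rapids to the start vertex, then G1 traces the edges. The cross-section shrinks linearly with z (the slice at the apex is degenerate and omitted).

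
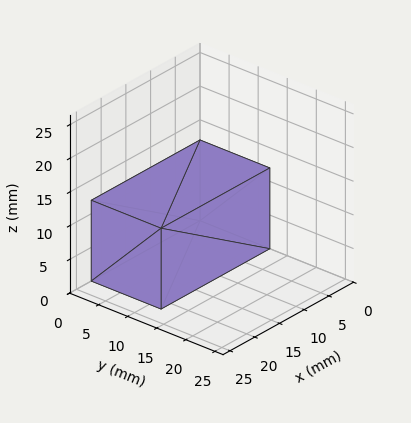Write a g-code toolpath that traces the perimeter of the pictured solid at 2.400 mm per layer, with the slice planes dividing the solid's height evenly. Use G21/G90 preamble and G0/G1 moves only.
Reading the render: the shape is a rectangular box, roughly 22 × 12 mm footprint and 12 mm tall (dimensions read to the nearest mm from the axis ticks). For the g-code, the solid's height is divided into equal slices at the stated Δz and each level perimeter traced with G1 moves after a G0 lift.

; perimeter-only toolpath
G21 ; units = mm
G90 ; absolute positioning
G28 ; home
; layer 1
G0 Z2.400
G0 X0.000 Y0.000
G1 X22.000 Y0.000
G1 X22.000 Y12.000
G1 X0.000 Y12.000
G1 X0.000 Y0.000
; layer 2
G0 Z4.800
G0 X0.000 Y0.000
G1 X22.000 Y0.000
G1 X22.000 Y12.000
G1 X0.000 Y12.000
G1 X0.000 Y0.000
; layer 3
G0 Z7.200
G0 X0.000 Y0.000
G1 X22.000 Y0.000
G1 X22.000 Y12.000
G1 X0.000 Y12.000
G1 X0.000 Y0.000
; layer 4
G0 Z9.600
G0 X0.000 Y0.000
G1 X22.000 Y0.000
G1 X22.000 Y12.000
G1 X0.000 Y12.000
G1 X0.000 Y0.000
; layer 5
G0 Z12.000
G0 X0.000 Y0.000
G1 X22.000 Y0.000
G1 X22.000 Y12.000
G1 X0.000 Y12.000
G1 X0.000 Y0.000
M2 ; end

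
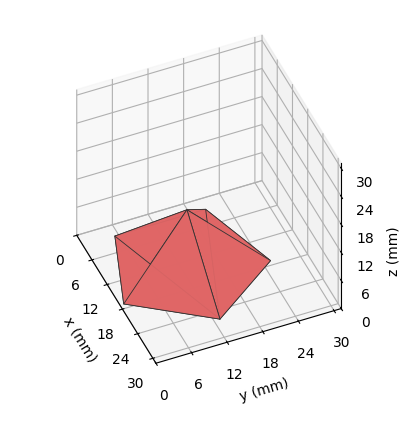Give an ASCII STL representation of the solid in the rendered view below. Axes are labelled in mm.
Reading the render: the shape is a regular 5-sided pyramid, base circumscribed radius ≈ 13 mm, apex at z ≈ 12 mm (dimensions read to the nearest mm from the axis ticks). For the STL, each face is triangulated and given an outward normal.

solid part
  facet normal 0.0000 0.0000 -1.0000
    outer loop
      vertex 2.483 20.641 0.000
      vertex 17.017 25.364 0.000
      vertex 26.000 13.000 0.000
    endloop
  endfacet
  facet normal 0.0000 0.0000 -1.0000
    outer loop
      vertex 2.483 5.359 0.000
      vertex 2.483 20.641 0.000
      vertex 26.000 13.000 0.000
    endloop
  endfacet
  facet normal 0.0000 0.0000 -1.0000
    outer loop
      vertex 17.017 0.636 0.000
      vertex 2.483 5.359 0.000
      vertex 26.000 13.000 0.000
    endloop
  endfacet
  facet normal 0.6084 0.4420 0.6591
    outer loop
      vertex 26.000 13.000 0.000
      vertex 17.017 25.364 0.000
      vertex 13.000 13.000 12.000
    endloop
  endfacet
  facet normal -0.2324 0.7152 0.6591
    outer loop
      vertex 17.017 25.364 0.000
      vertex 2.483 20.641 0.000
      vertex 13.000 13.000 12.000
    endloop
  endfacet
  facet normal -0.7520 0.0000 0.6591
    outer loop
      vertex 2.483 20.641 0.000
      vertex 2.483 5.359 0.000
      vertex 13.000 13.000 12.000
    endloop
  endfacet
  facet normal -0.2324 -0.7152 0.6591
    outer loop
      vertex 2.483 5.359 0.000
      vertex 17.017 0.636 0.000
      vertex 13.000 13.000 12.000
    endloop
  endfacet
  facet normal 0.6084 -0.4420 0.6591
    outer loop
      vertex 17.017 0.636 0.000
      vertex 26.000 13.000 0.000
      vertex 13.000 13.000 12.000
    endloop
  endfacet
endsolid part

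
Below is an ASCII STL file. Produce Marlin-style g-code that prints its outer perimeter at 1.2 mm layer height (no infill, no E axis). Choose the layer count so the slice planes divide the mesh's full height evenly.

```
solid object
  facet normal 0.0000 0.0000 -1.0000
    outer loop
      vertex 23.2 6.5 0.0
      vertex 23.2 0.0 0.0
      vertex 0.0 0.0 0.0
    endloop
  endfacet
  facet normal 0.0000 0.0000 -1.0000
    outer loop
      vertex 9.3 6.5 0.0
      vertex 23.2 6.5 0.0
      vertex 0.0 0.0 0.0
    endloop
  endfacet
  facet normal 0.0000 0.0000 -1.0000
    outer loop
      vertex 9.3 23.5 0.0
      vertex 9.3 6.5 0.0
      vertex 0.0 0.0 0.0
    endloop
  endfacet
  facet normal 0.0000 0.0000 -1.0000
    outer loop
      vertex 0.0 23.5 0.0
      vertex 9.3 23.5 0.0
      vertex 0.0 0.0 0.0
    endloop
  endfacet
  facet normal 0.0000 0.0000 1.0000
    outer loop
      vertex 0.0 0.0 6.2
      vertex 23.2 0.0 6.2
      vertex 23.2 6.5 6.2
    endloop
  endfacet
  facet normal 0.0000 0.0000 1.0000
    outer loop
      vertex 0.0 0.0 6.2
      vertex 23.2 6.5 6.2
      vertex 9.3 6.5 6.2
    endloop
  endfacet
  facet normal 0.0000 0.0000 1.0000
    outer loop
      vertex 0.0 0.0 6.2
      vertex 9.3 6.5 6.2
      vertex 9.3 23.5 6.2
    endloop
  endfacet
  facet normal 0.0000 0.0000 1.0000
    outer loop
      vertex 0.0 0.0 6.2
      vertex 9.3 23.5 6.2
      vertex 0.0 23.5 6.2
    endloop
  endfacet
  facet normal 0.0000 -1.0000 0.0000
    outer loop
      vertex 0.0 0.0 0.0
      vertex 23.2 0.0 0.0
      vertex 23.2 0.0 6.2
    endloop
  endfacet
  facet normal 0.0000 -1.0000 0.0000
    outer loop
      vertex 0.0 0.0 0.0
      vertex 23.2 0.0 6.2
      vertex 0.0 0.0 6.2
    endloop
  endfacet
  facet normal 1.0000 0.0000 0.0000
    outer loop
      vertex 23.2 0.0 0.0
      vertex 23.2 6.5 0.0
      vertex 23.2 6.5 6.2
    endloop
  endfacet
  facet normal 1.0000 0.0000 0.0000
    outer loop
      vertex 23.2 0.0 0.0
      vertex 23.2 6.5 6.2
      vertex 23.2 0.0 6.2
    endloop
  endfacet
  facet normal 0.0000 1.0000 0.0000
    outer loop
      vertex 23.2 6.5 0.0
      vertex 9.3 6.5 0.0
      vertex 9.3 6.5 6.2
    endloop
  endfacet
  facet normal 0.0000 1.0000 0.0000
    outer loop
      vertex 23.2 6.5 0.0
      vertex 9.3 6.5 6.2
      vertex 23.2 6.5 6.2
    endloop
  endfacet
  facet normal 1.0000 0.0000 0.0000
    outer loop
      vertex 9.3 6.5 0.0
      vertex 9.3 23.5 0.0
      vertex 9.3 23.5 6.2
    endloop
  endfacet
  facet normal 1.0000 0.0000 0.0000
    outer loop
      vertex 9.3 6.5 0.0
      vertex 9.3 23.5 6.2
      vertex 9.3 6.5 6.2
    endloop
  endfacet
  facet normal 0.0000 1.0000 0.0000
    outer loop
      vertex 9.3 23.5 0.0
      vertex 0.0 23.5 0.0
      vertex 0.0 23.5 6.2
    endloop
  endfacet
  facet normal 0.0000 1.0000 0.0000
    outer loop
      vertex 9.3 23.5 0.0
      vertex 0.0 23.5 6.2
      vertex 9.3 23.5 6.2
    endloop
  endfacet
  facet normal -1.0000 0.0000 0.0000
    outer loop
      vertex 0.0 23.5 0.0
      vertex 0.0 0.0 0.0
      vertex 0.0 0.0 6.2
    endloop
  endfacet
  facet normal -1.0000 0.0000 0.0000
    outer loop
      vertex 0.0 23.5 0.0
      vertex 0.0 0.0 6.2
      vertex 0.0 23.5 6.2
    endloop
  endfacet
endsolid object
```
; perimeter-only toolpath
G21 ; units = mm
G90 ; absolute positioning
G28 ; home
; layer 1
G0 Z1.2
G0 X0.0 Y0.0
G1 X23.2 Y0.0
G1 X23.2 Y6.5
G1 X9.3 Y6.5
G1 X9.3 Y23.5
G1 X0.0 Y23.5
G1 X0.0 Y0.0
; layer 2
G0 Z2.5
G0 X0.0 Y0.0
G1 X23.2 Y0.0
G1 X23.2 Y6.5
G1 X9.3 Y6.5
G1 X9.3 Y23.5
G1 X0.0 Y23.5
G1 X0.0 Y0.0
; layer 3
G0 Z3.7
G0 X0.0 Y0.0
G1 X23.2 Y0.0
G1 X23.2 Y6.5
G1 X9.3 Y6.5
G1 X9.3 Y23.5
G1 X0.0 Y23.5
G1 X0.0 Y0.0
; layer 4
G0 Z5.0
G0 X0.0 Y0.0
G1 X23.2 Y0.0
G1 X23.2 Y6.5
G1 X9.3 Y6.5
G1 X9.3 Y23.5
G1 X0.0 Y23.5
G1 X0.0 Y0.0
; layer 5
G0 Z6.2
G0 X0.0 Y0.0
G1 X23.2 Y0.0
G1 X23.2 Y6.5
G1 X9.3 Y6.5
G1 X9.3 Y23.5
G1 X0.0 Y23.5
G1 X0.0 Y0.0
M2 ; end

The solid is an L-shaped prism: outer 23.2 × 23.5 mm, arm thicknesses ≈ 6.5 mm (horizontal) and 9.3 mm (vertical), extruded 6.2 mm in z. Slicing at Δz = 1.2 mm — 5 equal slices spanning the solid's height, so layer i sits at z = i·h/5 — gives 5 non-empty perimeters. Each is a 6-segment closed polygon; G0 lifts to the layer z and rapids to the start vertex, then G1 traces the edges.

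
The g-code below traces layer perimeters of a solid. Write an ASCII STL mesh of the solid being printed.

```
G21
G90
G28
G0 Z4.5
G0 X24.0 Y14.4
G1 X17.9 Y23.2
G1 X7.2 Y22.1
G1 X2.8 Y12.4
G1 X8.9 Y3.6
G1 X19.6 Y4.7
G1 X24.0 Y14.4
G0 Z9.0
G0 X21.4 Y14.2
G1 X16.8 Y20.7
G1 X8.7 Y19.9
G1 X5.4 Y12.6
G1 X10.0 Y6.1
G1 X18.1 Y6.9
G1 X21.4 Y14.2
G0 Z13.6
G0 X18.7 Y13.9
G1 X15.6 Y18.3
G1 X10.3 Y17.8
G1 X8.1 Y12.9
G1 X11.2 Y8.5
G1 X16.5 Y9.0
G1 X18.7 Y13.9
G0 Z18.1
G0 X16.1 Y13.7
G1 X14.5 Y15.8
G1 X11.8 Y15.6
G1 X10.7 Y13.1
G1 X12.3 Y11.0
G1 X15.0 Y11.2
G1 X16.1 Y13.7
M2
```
solid part
  facet normal 0.0000 0.0000 -1.0000
    outer loop
      vertex 5.6 24.3 0.0
      vertex 19.0 25.6 0.0
      vertex 26.7 14.7 0.0
    endloop
  endfacet
  facet normal 0.0000 0.0000 -1.0000
    outer loop
      vertex 0.1 12.1 0.0
      vertex 5.6 24.3 0.0
      vertex 26.7 14.7 0.0
    endloop
  endfacet
  facet normal 0.0000 0.0000 -1.0000
    outer loop
      vertex 7.8 1.2 0.0
      vertex 0.1 12.1 0.0
      vertex 26.7 14.7 0.0
    endloop
  endfacet
  facet normal 0.0000 0.0000 -1.0000
    outer loop
      vertex 21.2 2.5 0.0
      vertex 7.8 1.2 0.0
      vertex 26.7 14.7 0.0
    endloop
  endfacet
  facet normal 0.7265 0.5132 0.4570
    outer loop
      vertex 26.7 14.7 0.0
      vertex 19.0 25.6 0.0
      vertex 13.4 13.4 22.6
    endloop
  endfacet
  facet normal -0.0859 0.8855 0.4567
    outer loop
      vertex 19.0 25.6 0.0
      vertex 5.6 24.3 0.0
      vertex 13.4 13.4 22.6
    endloop
  endfacet
  facet normal -0.8112 0.3657 0.4563
    outer loop
      vertex 5.6 24.3 0.0
      vertex 0.1 12.1 0.0
      vertex 13.4 13.4 22.6
    endloop
  endfacet
  facet normal -0.7265 -0.5132 0.4570
    outer loop
      vertex 0.1 12.1 0.0
      vertex 7.8 1.2 0.0
      vertex 13.4 13.4 22.6
    endloop
  endfacet
  facet normal 0.0859 -0.8855 0.4567
    outer loop
      vertex 7.8 1.2 0.0
      vertex 21.2 2.5 0.0
      vertex 13.4 13.4 22.6
    endloop
  endfacet
  facet normal 0.8112 -0.3657 0.4563
    outer loop
      vertex 21.2 2.5 0.0
      vertex 26.7 14.7 0.0
      vertex 13.4 13.4 22.6
    endloop
  endfacet
endsolid part

The G0 Z moves step by Δz≈4.5 mm. The G1 loops shrink linearly with z, so the solid tapers from its base footprint up to z≈22.6. Closing with a flat bottom cap and the tapered top and triangulating gives 10 facets — a regular 6-sided pyramid, base circumscribed radius ≈ 13.4 mm, apex at z ≈ 22.6 mm.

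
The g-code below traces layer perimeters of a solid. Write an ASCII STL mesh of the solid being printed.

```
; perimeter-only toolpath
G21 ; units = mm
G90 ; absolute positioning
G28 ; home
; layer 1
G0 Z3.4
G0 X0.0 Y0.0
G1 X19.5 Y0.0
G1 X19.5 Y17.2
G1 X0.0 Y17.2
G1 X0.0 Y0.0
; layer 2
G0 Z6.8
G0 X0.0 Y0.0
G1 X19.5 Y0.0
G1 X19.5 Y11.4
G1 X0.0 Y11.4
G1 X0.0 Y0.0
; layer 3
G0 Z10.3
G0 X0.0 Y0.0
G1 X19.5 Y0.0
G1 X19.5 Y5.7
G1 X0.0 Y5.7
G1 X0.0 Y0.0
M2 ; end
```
solid part
  facet normal 0.0000 0.0000 -1.0000
    outer loop
      vertex 19.5 22.9 0.0
      vertex 19.5 0.0 0.0
      vertex 0.0 0.0 0.0
    endloop
  endfacet
  facet normal 0.0000 0.0000 -1.0000
    outer loop
      vertex 0.0 22.9 0.0
      vertex 19.5 22.9 0.0
      vertex 0.0 0.0 0.0
    endloop
  endfacet
  facet normal 0.0000 -1.0000 0.0000
    outer loop
      vertex 0.0 0.0 0.0
      vertex 19.5 0.0 0.0
      vertex 19.5 0.0 13.7
    endloop
  endfacet
  facet normal 0.0000 -1.0000 0.0000
    outer loop
      vertex 0.0 0.0 0.0
      vertex 19.5 0.0 13.7
      vertex 0.0 0.0 13.7
    endloop
  endfacet
  facet normal 0.0000 0.5134 0.8582
    outer loop
      vertex 0.0 0.0 13.7
      vertex 19.5 0.0 13.7
      vertex 19.5 22.9 0.0
    endloop
  endfacet
  facet normal 0.0000 0.5134 0.8582
    outer loop
      vertex 0.0 0.0 13.7
      vertex 19.5 22.9 0.0
      vertex 0.0 22.9 0.0
    endloop
  endfacet
  facet normal -1.0000 0.0000 0.0000
    outer loop
      vertex 0.0 0.0 13.7
      vertex 0.0 22.9 0.0
      vertex 0.0 0.0 0.0
    endloop
  endfacet
  facet normal 1.0000 0.0000 0.0000
    outer loop
      vertex 19.5 0.0 0.0
      vertex 19.5 22.9 0.0
      vertex 19.5 0.0 13.7
    endloop
  endfacet
endsolid part

The G0 Z moves step by Δz≈3.4 mm. The G1 loops shrink linearly with z, so the solid tapers from its base footprint up to z≈13.7. Closing with a flat bottom cap and the tapered top and triangulating gives 8 facets — a wedge (ramp): 19.5 × 22.9 mm base, rising to 13.7 mm along the y=0 edge and sloping linearly to z=0 at y=22.9.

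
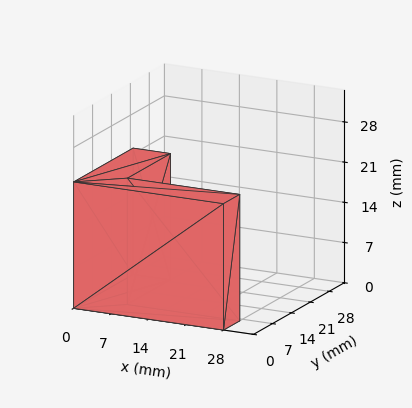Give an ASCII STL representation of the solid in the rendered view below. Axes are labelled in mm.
Reading the render: the shape is an L-shaped prism: outer 28 × 22 mm, arm thicknesses ≈ 6 mm (horizontal) and 7 mm (vertical), extruded 22 mm in z (dimensions read to the nearest mm from the axis ticks). For the STL, each face is triangulated and given an outward normal.

solid part
  facet normal 0.0000 0.0000 -1.0000
    outer loop
      vertex 28.0 6.0 0.0
      vertex 28.0 0.0 0.0
      vertex 0.0 0.0 0.0
    endloop
  endfacet
  facet normal 0.0000 0.0000 -1.0000
    outer loop
      vertex 7.0 6.0 0.0
      vertex 28.0 6.0 0.0
      vertex 0.0 0.0 0.0
    endloop
  endfacet
  facet normal 0.0000 0.0000 -1.0000
    outer loop
      vertex 7.0 22.0 0.0
      vertex 7.0 6.0 0.0
      vertex 0.0 0.0 0.0
    endloop
  endfacet
  facet normal 0.0000 0.0000 -1.0000
    outer loop
      vertex 0.0 22.0 0.0
      vertex 7.0 22.0 0.0
      vertex 0.0 0.0 0.0
    endloop
  endfacet
  facet normal 0.0000 0.0000 1.0000
    outer loop
      vertex 0.0 0.0 22.0
      vertex 28.0 0.0 22.0
      vertex 28.0 6.0 22.0
    endloop
  endfacet
  facet normal 0.0000 0.0000 1.0000
    outer loop
      vertex 0.0 0.0 22.0
      vertex 28.0 6.0 22.0
      vertex 7.0 6.0 22.0
    endloop
  endfacet
  facet normal 0.0000 0.0000 1.0000
    outer loop
      vertex 0.0 0.0 22.0
      vertex 7.0 6.0 22.0
      vertex 7.0 22.0 22.0
    endloop
  endfacet
  facet normal 0.0000 0.0000 1.0000
    outer loop
      vertex 0.0 0.0 22.0
      vertex 7.0 22.0 22.0
      vertex 0.0 22.0 22.0
    endloop
  endfacet
  facet normal 0.0000 -1.0000 0.0000
    outer loop
      vertex 0.0 0.0 0.0
      vertex 28.0 0.0 0.0
      vertex 28.0 0.0 22.0
    endloop
  endfacet
  facet normal 0.0000 -1.0000 0.0000
    outer loop
      vertex 0.0 0.0 0.0
      vertex 28.0 0.0 22.0
      vertex 0.0 0.0 22.0
    endloop
  endfacet
  facet normal 1.0000 0.0000 0.0000
    outer loop
      vertex 28.0 0.0 0.0
      vertex 28.0 6.0 0.0
      vertex 28.0 6.0 22.0
    endloop
  endfacet
  facet normal 1.0000 0.0000 0.0000
    outer loop
      vertex 28.0 0.0 0.0
      vertex 28.0 6.0 22.0
      vertex 28.0 0.0 22.0
    endloop
  endfacet
  facet normal 0.0000 1.0000 0.0000
    outer loop
      vertex 28.0 6.0 0.0
      vertex 7.0 6.0 0.0
      vertex 7.0 6.0 22.0
    endloop
  endfacet
  facet normal 0.0000 1.0000 0.0000
    outer loop
      vertex 28.0 6.0 0.0
      vertex 7.0 6.0 22.0
      vertex 28.0 6.0 22.0
    endloop
  endfacet
  facet normal 1.0000 0.0000 0.0000
    outer loop
      vertex 7.0 6.0 0.0
      vertex 7.0 22.0 0.0
      vertex 7.0 22.0 22.0
    endloop
  endfacet
  facet normal 1.0000 0.0000 0.0000
    outer loop
      vertex 7.0 6.0 0.0
      vertex 7.0 22.0 22.0
      vertex 7.0 6.0 22.0
    endloop
  endfacet
  facet normal 0.0000 1.0000 0.0000
    outer loop
      vertex 7.0 22.0 0.0
      vertex 0.0 22.0 0.0
      vertex 0.0 22.0 22.0
    endloop
  endfacet
  facet normal 0.0000 1.0000 0.0000
    outer loop
      vertex 7.0 22.0 0.0
      vertex 0.0 22.0 22.0
      vertex 7.0 22.0 22.0
    endloop
  endfacet
  facet normal -1.0000 0.0000 0.0000
    outer loop
      vertex 0.0 22.0 0.0
      vertex 0.0 0.0 0.0
      vertex 0.0 0.0 22.0
    endloop
  endfacet
  facet normal -1.0000 0.0000 0.0000
    outer loop
      vertex 0.0 22.0 0.0
      vertex 0.0 0.0 22.0
      vertex 0.0 22.0 22.0
    endloop
  endfacet
endsolid part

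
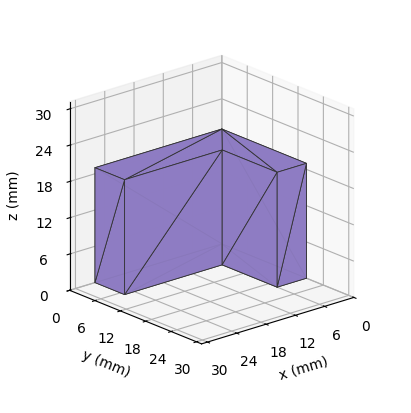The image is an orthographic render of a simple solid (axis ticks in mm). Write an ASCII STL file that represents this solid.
Reading the render: the shape is an L-shaped prism: outer 26 × 20 mm, arm thicknesses ≈ 7 mm (horizontal) and 6 mm (vertical), extruded 19 mm in z (dimensions read to the nearest mm from the axis ticks). For the STL, each face is triangulated and given an outward normal.

solid part
  facet normal 0.0000 0.0000 -1.0000
    outer loop
      vertex 26.00 7.00 0.00
      vertex 26.00 0.00 0.00
      vertex 0.00 0.00 0.00
    endloop
  endfacet
  facet normal 0.0000 0.0000 -1.0000
    outer loop
      vertex 6.00 7.00 0.00
      vertex 26.00 7.00 0.00
      vertex 0.00 0.00 0.00
    endloop
  endfacet
  facet normal 0.0000 0.0000 -1.0000
    outer loop
      vertex 6.00 20.00 0.00
      vertex 6.00 7.00 0.00
      vertex 0.00 0.00 0.00
    endloop
  endfacet
  facet normal 0.0000 0.0000 -1.0000
    outer loop
      vertex 0.00 20.00 0.00
      vertex 6.00 20.00 0.00
      vertex 0.00 0.00 0.00
    endloop
  endfacet
  facet normal 0.0000 0.0000 1.0000
    outer loop
      vertex 0.00 0.00 19.00
      vertex 26.00 0.00 19.00
      vertex 26.00 7.00 19.00
    endloop
  endfacet
  facet normal 0.0000 0.0000 1.0000
    outer loop
      vertex 0.00 0.00 19.00
      vertex 26.00 7.00 19.00
      vertex 6.00 7.00 19.00
    endloop
  endfacet
  facet normal 0.0000 0.0000 1.0000
    outer loop
      vertex 0.00 0.00 19.00
      vertex 6.00 7.00 19.00
      vertex 6.00 20.00 19.00
    endloop
  endfacet
  facet normal 0.0000 0.0000 1.0000
    outer loop
      vertex 0.00 0.00 19.00
      vertex 6.00 20.00 19.00
      vertex 0.00 20.00 19.00
    endloop
  endfacet
  facet normal 0.0000 -1.0000 0.0000
    outer loop
      vertex 0.00 0.00 0.00
      vertex 26.00 0.00 0.00
      vertex 26.00 0.00 19.00
    endloop
  endfacet
  facet normal 0.0000 -1.0000 0.0000
    outer loop
      vertex 0.00 0.00 0.00
      vertex 26.00 0.00 19.00
      vertex 0.00 0.00 19.00
    endloop
  endfacet
  facet normal 1.0000 0.0000 0.0000
    outer loop
      vertex 26.00 0.00 0.00
      vertex 26.00 7.00 0.00
      vertex 26.00 7.00 19.00
    endloop
  endfacet
  facet normal 1.0000 0.0000 0.0000
    outer loop
      vertex 26.00 0.00 0.00
      vertex 26.00 7.00 19.00
      vertex 26.00 0.00 19.00
    endloop
  endfacet
  facet normal 0.0000 1.0000 0.0000
    outer loop
      vertex 26.00 7.00 0.00
      vertex 6.00 7.00 0.00
      vertex 6.00 7.00 19.00
    endloop
  endfacet
  facet normal 0.0000 1.0000 0.0000
    outer loop
      vertex 26.00 7.00 0.00
      vertex 6.00 7.00 19.00
      vertex 26.00 7.00 19.00
    endloop
  endfacet
  facet normal 1.0000 0.0000 0.0000
    outer loop
      vertex 6.00 7.00 0.00
      vertex 6.00 20.00 0.00
      vertex 6.00 20.00 19.00
    endloop
  endfacet
  facet normal 1.0000 0.0000 0.0000
    outer loop
      vertex 6.00 7.00 0.00
      vertex 6.00 20.00 19.00
      vertex 6.00 7.00 19.00
    endloop
  endfacet
  facet normal 0.0000 1.0000 0.0000
    outer loop
      vertex 6.00 20.00 0.00
      vertex 0.00 20.00 0.00
      vertex 0.00 20.00 19.00
    endloop
  endfacet
  facet normal 0.0000 1.0000 0.0000
    outer loop
      vertex 6.00 20.00 0.00
      vertex 0.00 20.00 19.00
      vertex 6.00 20.00 19.00
    endloop
  endfacet
  facet normal -1.0000 0.0000 0.0000
    outer loop
      vertex 0.00 20.00 0.00
      vertex 0.00 0.00 0.00
      vertex 0.00 0.00 19.00
    endloop
  endfacet
  facet normal -1.0000 0.0000 0.0000
    outer loop
      vertex 0.00 20.00 0.00
      vertex 0.00 0.00 19.00
      vertex 0.00 20.00 19.00
    endloop
  endfacet
endsolid part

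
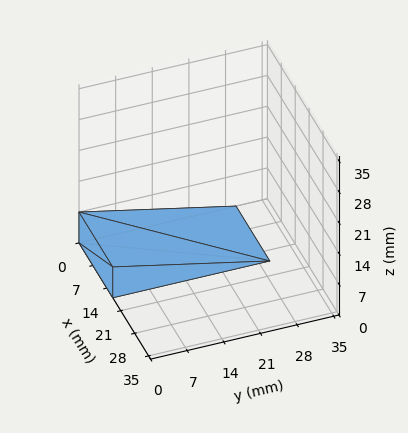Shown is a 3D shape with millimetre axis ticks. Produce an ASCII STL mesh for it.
Reading the render: the shape is a wedge (ramp): 17 × 30 mm base, rising to 7 mm along the y=0 edge and sloping linearly to z=0 at y=30 (dimensions read to the nearest mm from the axis ticks). For the STL, each face is triangulated and given an outward normal.

solid part
  facet normal 0.0000 0.0000 -1.0000
    outer loop
      vertex 17.0 30.0 0.0
      vertex 17.0 0.0 0.0
      vertex 0.0 0.0 0.0
    endloop
  endfacet
  facet normal 0.0000 0.0000 -1.0000
    outer loop
      vertex 0.0 30.0 0.0
      vertex 17.0 30.0 0.0
      vertex 0.0 0.0 0.0
    endloop
  endfacet
  facet normal 0.0000 -1.0000 0.0000
    outer loop
      vertex 0.0 0.0 0.0
      vertex 17.0 0.0 0.0
      vertex 17.0 0.0 7.0
    endloop
  endfacet
  facet normal 0.0000 -1.0000 0.0000
    outer loop
      vertex 0.0 0.0 0.0
      vertex 17.0 0.0 7.0
      vertex 0.0 0.0 7.0
    endloop
  endfacet
  facet normal 0.0000 0.2272 0.9738
    outer loop
      vertex 0.0 0.0 7.0
      vertex 17.0 0.0 7.0
      vertex 17.0 30.0 0.0
    endloop
  endfacet
  facet normal 0.0000 0.2272 0.9738
    outer loop
      vertex 0.0 0.0 7.0
      vertex 17.0 30.0 0.0
      vertex 0.0 30.0 0.0
    endloop
  endfacet
  facet normal -1.0000 0.0000 0.0000
    outer loop
      vertex 0.0 0.0 7.0
      vertex 0.0 30.0 0.0
      vertex 0.0 0.0 0.0
    endloop
  endfacet
  facet normal 1.0000 0.0000 0.0000
    outer loop
      vertex 17.0 0.0 0.0
      vertex 17.0 30.0 0.0
      vertex 17.0 0.0 7.0
    endloop
  endfacet
endsolid part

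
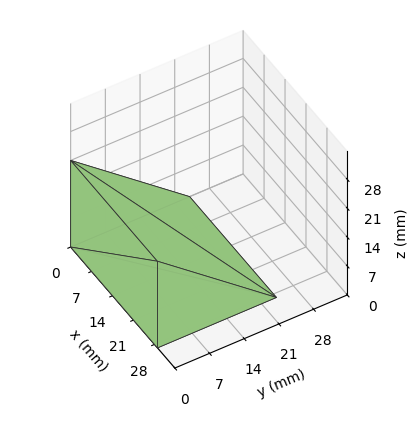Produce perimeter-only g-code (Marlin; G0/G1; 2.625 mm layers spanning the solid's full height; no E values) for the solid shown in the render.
Reading the render: the shape is a wedge (ramp): 29 × 24 mm base, rising to 21 mm along the y=0 edge and sloping linearly to z=0 at y=24 (dimensions read to the nearest mm from the axis ticks). For the g-code, the solid's height is divided into equal slices at the stated Δz and each level perimeter traced with G1 moves after a G0 lift.

; perimeter-only toolpath
G21 ; units = mm
G90 ; absolute positioning
G28 ; home
; layer 1
G0 Z2.625
G0 X0.000 Y0.000
G1 X29.000 Y0.000
G1 X29.000 Y21.000
G1 X0.000 Y21.000
G1 X0.000 Y0.000
; layer 2
G0 Z5.250
G0 X0.000 Y0.000
G1 X29.000 Y0.000
G1 X29.000 Y18.000
G1 X0.000 Y18.000
G1 X0.000 Y0.000
; layer 3
G0 Z7.875
G0 X0.000 Y0.000
G1 X29.000 Y0.000
G1 X29.000 Y15.000
G1 X0.000 Y15.000
G1 X0.000 Y0.000
; layer 4
G0 Z10.500
G0 X0.000 Y0.000
G1 X29.000 Y0.000
G1 X29.000 Y12.000
G1 X0.000 Y12.000
G1 X0.000 Y0.000
; layer 5
G0 Z13.125
G0 X0.000 Y0.000
G1 X29.000 Y0.000
G1 X29.000 Y9.000
G1 X0.000 Y9.000
G1 X0.000 Y0.000
; layer 6
G0 Z15.750
G0 X0.000 Y0.000
G1 X29.000 Y0.000
G1 X29.000 Y6.000
G1 X0.000 Y6.000
G1 X0.000 Y0.000
; layer 7
G0 Z18.375
G0 X0.000 Y0.000
G1 X29.000 Y0.000
G1 X29.000 Y3.000
G1 X0.000 Y3.000
G1 X0.000 Y0.000
M2 ; end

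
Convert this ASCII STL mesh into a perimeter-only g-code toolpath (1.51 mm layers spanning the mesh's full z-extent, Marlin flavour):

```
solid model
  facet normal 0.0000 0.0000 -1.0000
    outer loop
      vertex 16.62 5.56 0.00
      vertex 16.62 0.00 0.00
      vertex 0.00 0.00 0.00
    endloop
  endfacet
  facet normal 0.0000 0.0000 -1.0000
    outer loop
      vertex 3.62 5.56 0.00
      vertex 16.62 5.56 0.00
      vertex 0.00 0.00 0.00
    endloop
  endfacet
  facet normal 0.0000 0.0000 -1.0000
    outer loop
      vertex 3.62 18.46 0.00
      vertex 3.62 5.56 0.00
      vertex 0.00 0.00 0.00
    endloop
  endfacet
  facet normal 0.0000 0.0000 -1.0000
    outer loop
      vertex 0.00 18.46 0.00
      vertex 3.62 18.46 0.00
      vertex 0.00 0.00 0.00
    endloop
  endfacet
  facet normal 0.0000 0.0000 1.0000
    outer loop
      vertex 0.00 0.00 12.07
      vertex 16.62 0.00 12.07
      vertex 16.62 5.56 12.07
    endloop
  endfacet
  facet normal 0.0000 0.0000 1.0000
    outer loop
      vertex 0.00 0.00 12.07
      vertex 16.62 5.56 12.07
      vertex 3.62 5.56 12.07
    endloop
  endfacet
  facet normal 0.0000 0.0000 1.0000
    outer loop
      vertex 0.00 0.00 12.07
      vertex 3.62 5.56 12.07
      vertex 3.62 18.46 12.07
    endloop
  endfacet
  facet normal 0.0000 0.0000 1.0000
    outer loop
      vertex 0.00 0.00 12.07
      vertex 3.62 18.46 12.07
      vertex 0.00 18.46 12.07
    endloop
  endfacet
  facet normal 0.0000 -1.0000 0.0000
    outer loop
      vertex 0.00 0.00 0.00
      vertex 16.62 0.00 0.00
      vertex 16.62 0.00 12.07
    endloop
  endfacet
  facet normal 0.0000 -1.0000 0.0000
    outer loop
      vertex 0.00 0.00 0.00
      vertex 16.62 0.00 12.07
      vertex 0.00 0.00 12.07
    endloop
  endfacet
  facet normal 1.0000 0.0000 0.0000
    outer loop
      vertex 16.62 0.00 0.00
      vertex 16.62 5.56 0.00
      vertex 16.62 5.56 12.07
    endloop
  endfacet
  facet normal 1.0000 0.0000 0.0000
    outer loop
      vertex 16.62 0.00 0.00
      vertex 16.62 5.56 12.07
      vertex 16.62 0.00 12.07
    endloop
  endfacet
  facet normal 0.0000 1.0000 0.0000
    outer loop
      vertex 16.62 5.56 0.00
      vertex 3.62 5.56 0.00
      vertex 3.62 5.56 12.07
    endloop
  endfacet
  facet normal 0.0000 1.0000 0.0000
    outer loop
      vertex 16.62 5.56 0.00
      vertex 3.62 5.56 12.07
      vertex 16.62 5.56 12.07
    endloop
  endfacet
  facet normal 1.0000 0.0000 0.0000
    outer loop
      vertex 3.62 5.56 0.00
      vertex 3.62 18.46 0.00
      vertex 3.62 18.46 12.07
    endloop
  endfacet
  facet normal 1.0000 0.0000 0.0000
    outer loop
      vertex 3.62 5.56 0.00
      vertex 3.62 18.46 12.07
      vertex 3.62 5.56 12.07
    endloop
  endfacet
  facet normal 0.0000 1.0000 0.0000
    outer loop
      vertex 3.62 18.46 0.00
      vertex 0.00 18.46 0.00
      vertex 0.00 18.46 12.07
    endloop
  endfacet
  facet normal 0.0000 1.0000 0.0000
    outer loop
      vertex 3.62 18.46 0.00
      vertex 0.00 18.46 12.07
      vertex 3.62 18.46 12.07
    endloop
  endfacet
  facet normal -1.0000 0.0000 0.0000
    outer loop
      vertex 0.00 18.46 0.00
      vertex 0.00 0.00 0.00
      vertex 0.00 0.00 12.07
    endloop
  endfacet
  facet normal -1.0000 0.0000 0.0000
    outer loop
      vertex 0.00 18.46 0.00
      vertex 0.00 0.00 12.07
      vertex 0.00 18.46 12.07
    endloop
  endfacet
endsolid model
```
; perimeter-only toolpath
G21 ; units = mm
G90 ; absolute positioning
G28 ; home
; layer 1
G0 Z1.51
G0 X0.00 Y0.00
G1 X16.62 Y0.00
G1 X16.62 Y5.56
G1 X3.62 Y5.56
G1 X3.62 Y18.46
G1 X0.00 Y18.46
G1 X0.00 Y0.00
; layer 2
G0 Z3.02
G0 X0.00 Y0.00
G1 X16.62 Y0.00
G1 X16.62 Y5.56
G1 X3.62 Y5.56
G1 X3.62 Y18.46
G1 X0.00 Y18.46
G1 X0.00 Y0.00
; layer 3
G0 Z4.53
G0 X0.00 Y0.00
G1 X16.62 Y0.00
G1 X16.62 Y5.56
G1 X3.62 Y5.56
G1 X3.62 Y18.46
G1 X0.00 Y18.46
G1 X0.00 Y0.00
; layer 4
G0 Z6.04
G0 X0.00 Y0.00
G1 X16.62 Y0.00
G1 X16.62 Y5.56
G1 X3.62 Y5.56
G1 X3.62 Y18.46
G1 X0.00 Y18.46
G1 X0.00 Y0.00
; layer 5
G0 Z7.54
G0 X0.00 Y0.00
G1 X16.62 Y0.00
G1 X16.62 Y5.56
G1 X3.62 Y5.56
G1 X3.62 Y18.46
G1 X0.00 Y18.46
G1 X0.00 Y0.00
; layer 6
G0 Z9.05
G0 X0.00 Y0.00
G1 X16.62 Y0.00
G1 X16.62 Y5.56
G1 X3.62 Y5.56
G1 X3.62 Y18.46
G1 X0.00 Y18.46
G1 X0.00 Y0.00
; layer 7
G0 Z10.56
G0 X0.00 Y0.00
G1 X16.62 Y0.00
G1 X16.62 Y5.56
G1 X3.62 Y5.56
G1 X3.62 Y18.46
G1 X0.00 Y18.46
G1 X0.00 Y0.00
; layer 8
G0 Z12.07
G0 X0.00 Y0.00
G1 X16.62 Y0.00
G1 X16.62 Y5.56
G1 X3.62 Y5.56
G1 X3.62 Y18.46
G1 X0.00 Y18.46
G1 X0.00 Y0.00
M2 ; end

The solid is an L-shaped prism: outer 16.6 × 18.5 mm, arm thicknesses ≈ 5.56 mm (horizontal) and 3.62 mm (vertical), extruded 12.1 mm in z. Slicing at Δz = 1.51 mm — 8 equal slices spanning the solid's height, so layer i sits at z = i·h/8 — gives 8 non-empty perimeters. Each is a 6-segment closed polygon; G0 lifts to the layer z and rapids to the start vertex, then G1 traces the edges.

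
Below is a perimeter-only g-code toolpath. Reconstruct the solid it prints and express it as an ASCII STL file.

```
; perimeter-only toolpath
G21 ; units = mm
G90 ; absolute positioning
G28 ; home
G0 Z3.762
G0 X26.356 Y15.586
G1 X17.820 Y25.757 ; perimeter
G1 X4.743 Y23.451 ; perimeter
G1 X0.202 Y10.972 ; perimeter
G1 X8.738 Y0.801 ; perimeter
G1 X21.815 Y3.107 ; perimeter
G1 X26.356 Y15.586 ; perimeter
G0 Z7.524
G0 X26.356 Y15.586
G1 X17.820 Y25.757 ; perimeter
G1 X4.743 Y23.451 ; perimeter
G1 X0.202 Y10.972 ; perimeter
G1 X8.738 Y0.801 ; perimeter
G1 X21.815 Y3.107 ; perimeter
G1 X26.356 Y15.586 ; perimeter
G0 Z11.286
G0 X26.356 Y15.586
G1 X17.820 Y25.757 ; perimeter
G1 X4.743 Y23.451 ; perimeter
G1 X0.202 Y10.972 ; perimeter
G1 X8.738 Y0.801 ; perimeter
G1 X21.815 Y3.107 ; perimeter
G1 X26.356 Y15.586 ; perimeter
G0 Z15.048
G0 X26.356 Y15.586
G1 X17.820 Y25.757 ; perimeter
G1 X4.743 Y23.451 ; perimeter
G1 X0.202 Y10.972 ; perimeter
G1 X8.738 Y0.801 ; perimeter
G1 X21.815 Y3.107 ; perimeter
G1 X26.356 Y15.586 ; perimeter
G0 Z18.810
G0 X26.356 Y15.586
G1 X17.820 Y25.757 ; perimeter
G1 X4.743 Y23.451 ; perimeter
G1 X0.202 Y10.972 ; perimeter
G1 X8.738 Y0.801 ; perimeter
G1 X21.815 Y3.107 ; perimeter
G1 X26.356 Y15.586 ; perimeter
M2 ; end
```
solid part
  facet normal 0.0000 0.0000 -1.0000
    outer loop
      vertex 4.743 23.451 0.000
      vertex 17.820 25.757 0.000
      vertex 26.356 15.586 0.000
    endloop
  endfacet
  facet normal 0.0000 0.0000 -1.0000
    outer loop
      vertex 0.202 10.972 0.000
      vertex 4.743 23.451 0.000
      vertex 26.356 15.586 0.000
    endloop
  endfacet
  facet normal 0.0000 0.0000 -1.0000
    outer loop
      vertex 8.738 0.801 0.000
      vertex 0.202 10.972 0.000
      vertex 26.356 15.586 0.000
    endloop
  endfacet
  facet normal 0.0000 0.0000 -1.0000
    outer loop
      vertex 21.815 3.107 0.000
      vertex 8.738 0.801 0.000
      vertex 26.356 15.586 0.000
    endloop
  endfacet
  facet normal 0.0000 0.0000 1.0000
    outer loop
      vertex 26.356 15.586 18.810
      vertex 17.820 25.757 18.810
      vertex 4.743 23.451 18.810
    endloop
  endfacet
  facet normal 0.0000 0.0000 1.0000
    outer loop
      vertex 26.356 15.586 18.810
      vertex 4.743 23.451 18.810
      vertex 0.202 10.972 18.810
    endloop
  endfacet
  facet normal 0.0000 0.0000 1.0000
    outer loop
      vertex 26.356 15.586 18.810
      vertex 0.202 10.972 18.810
      vertex 8.738 0.801 18.810
    endloop
  endfacet
  facet normal 0.0000 0.0000 1.0000
    outer loop
      vertex 26.356 15.586 18.810
      vertex 8.738 0.801 18.810
      vertex 21.815 3.107 18.810
    endloop
  endfacet
  facet normal 0.7660 0.6429 0.0000
    outer loop
      vertex 26.356 15.586 0.000
      vertex 17.820 25.757 0.000
      vertex 17.820 25.757 18.810
    endloop
  endfacet
  facet normal 0.7660 0.6429 0.0000
    outer loop
      vertex 26.356 15.586 0.000
      vertex 17.820 25.757 18.810
      vertex 26.356 15.586 18.810
    endloop
  endfacet
  facet normal -0.1737 0.9848 0.0000
    outer loop
      vertex 17.820 25.757 0.000
      vertex 4.743 23.451 0.000
      vertex 4.743 23.451 18.810
    endloop
  endfacet
  facet normal -0.1737 0.9848 0.0000
    outer loop
      vertex 17.820 25.757 0.000
      vertex 4.743 23.451 18.810
      vertex 17.820 25.757 18.810
    endloop
  endfacet
  facet normal -0.9397 0.3420 0.0000
    outer loop
      vertex 4.743 23.451 0.000
      vertex 0.202 10.972 0.000
      vertex 0.202 10.972 18.810
    endloop
  endfacet
  facet normal -0.9397 0.3420 0.0000
    outer loop
      vertex 4.743 23.451 0.000
      vertex 0.202 10.972 18.810
      vertex 4.743 23.451 18.810
    endloop
  endfacet
  facet normal -0.7660 -0.6429 0.0000
    outer loop
      vertex 0.202 10.972 0.000
      vertex 8.738 0.801 0.000
      vertex 8.738 0.801 18.810
    endloop
  endfacet
  facet normal -0.7660 -0.6429 0.0000
    outer loop
      vertex 0.202 10.972 0.000
      vertex 8.738 0.801 18.810
      vertex 0.202 10.972 18.810
    endloop
  endfacet
  facet normal 0.1737 -0.9848 0.0000
    outer loop
      vertex 8.738 0.801 0.000
      vertex 21.815 3.107 0.000
      vertex 21.815 3.107 18.810
    endloop
  endfacet
  facet normal 0.1737 -0.9848 0.0000
    outer loop
      vertex 8.738 0.801 0.000
      vertex 21.815 3.107 18.810
      vertex 8.738 0.801 18.810
    endloop
  endfacet
  facet normal 0.9397 -0.3420 0.0000
    outer loop
      vertex 21.815 3.107 0.000
      vertex 26.356 15.586 0.000
      vertex 26.356 15.586 18.810
    endloop
  endfacet
  facet normal 0.9397 -0.3420 0.0000
    outer loop
      vertex 21.815 3.107 0.000
      vertex 26.356 15.586 18.810
      vertex 21.815 3.107 18.810
    endloop
  endfacet
endsolid part

The G0 Z moves step by Δz≈3.762 mm. Every layer's G1 loop is the same polygon, so the solid is a straight extrusion of it from z=0 to z≈18.8. Closing with flat bottom and top caps and triangulating gives 20 facets — a regular 6-sided prism (a cylinder approximated with 6 flat sides), circumscribed radius ≈ 13.3 mm, height ≈ 18.8 mm.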